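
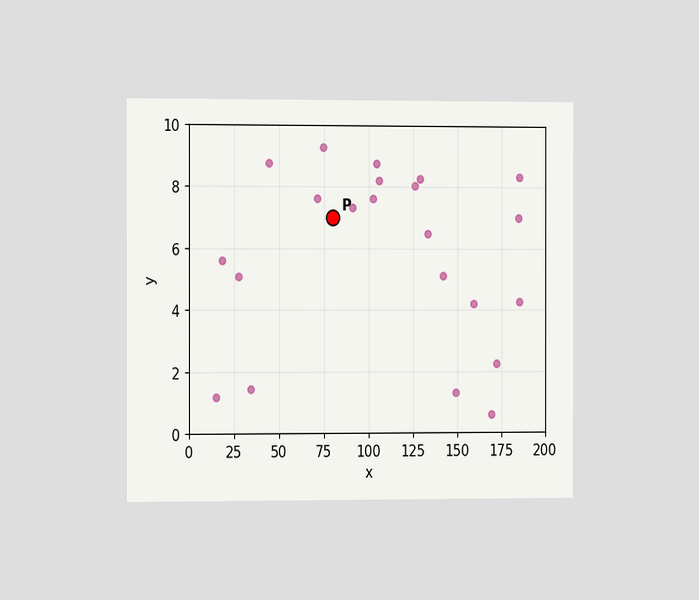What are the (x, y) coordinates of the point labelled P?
The chart is viewed slightly from the left. Following the gridlines from P to each axis, P sits at (80, 7).

(80, 7)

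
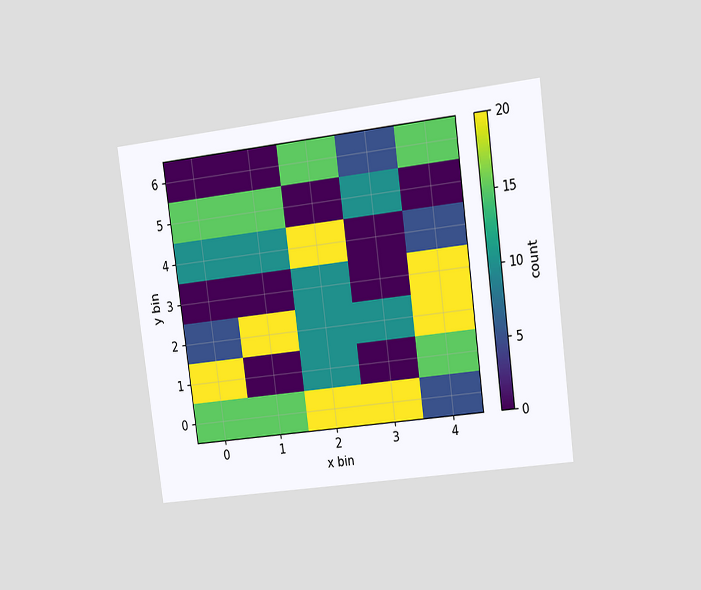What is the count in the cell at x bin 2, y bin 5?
0

The chart is tilted about 7° counter-clockwise and viewed slightly from the right. Matching the cell (2, 5) against the colorbar gives 0.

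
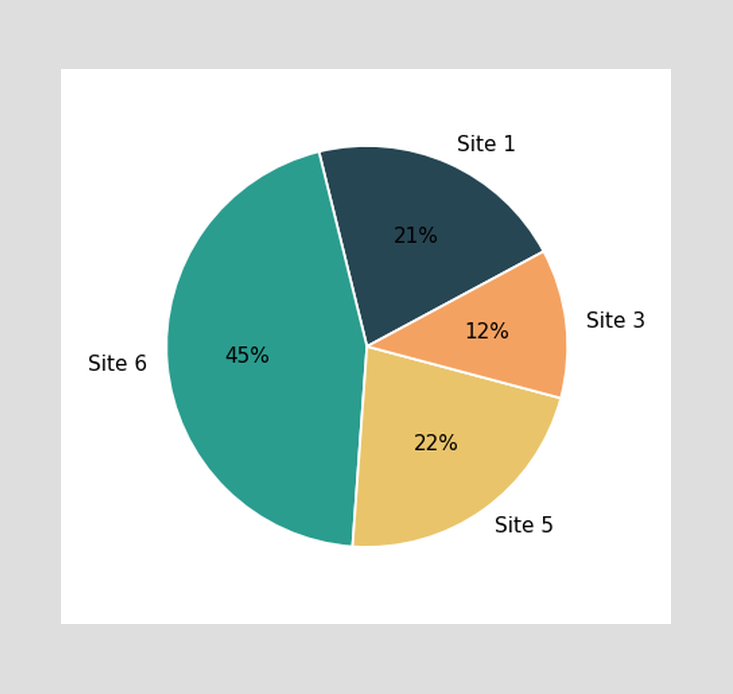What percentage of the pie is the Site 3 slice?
The Site 3 slice takes up 12% of the pie.

12%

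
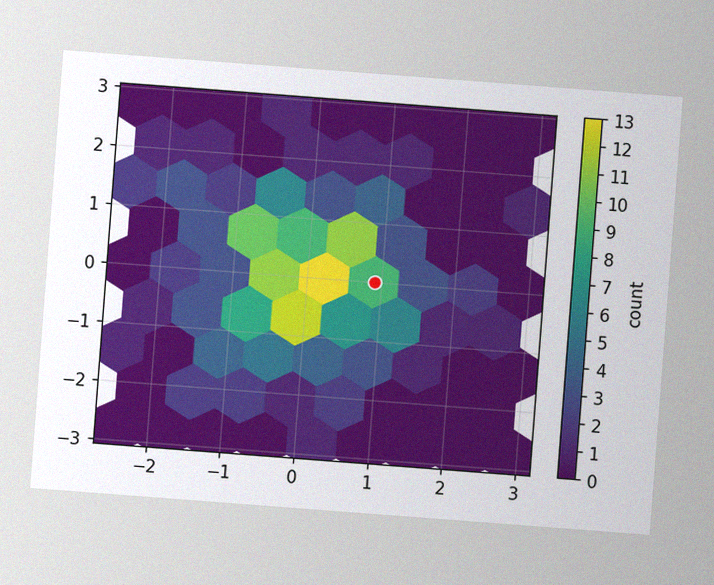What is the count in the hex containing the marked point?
The chart is tilted about 4° clockwise, with some photo noise. The marked hex reads 9 on the colorbar.

9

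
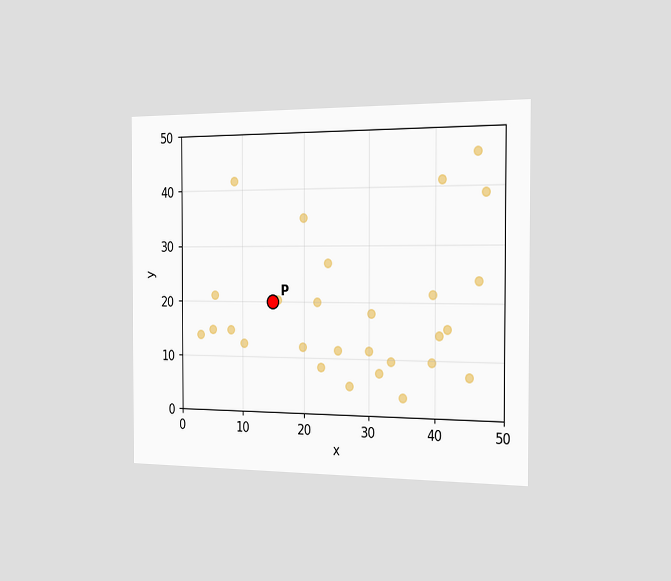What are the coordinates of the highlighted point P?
The chart is viewed slightly from the right. Following the gridlines from P to each axis, P sits at (15, 20).

(15, 20)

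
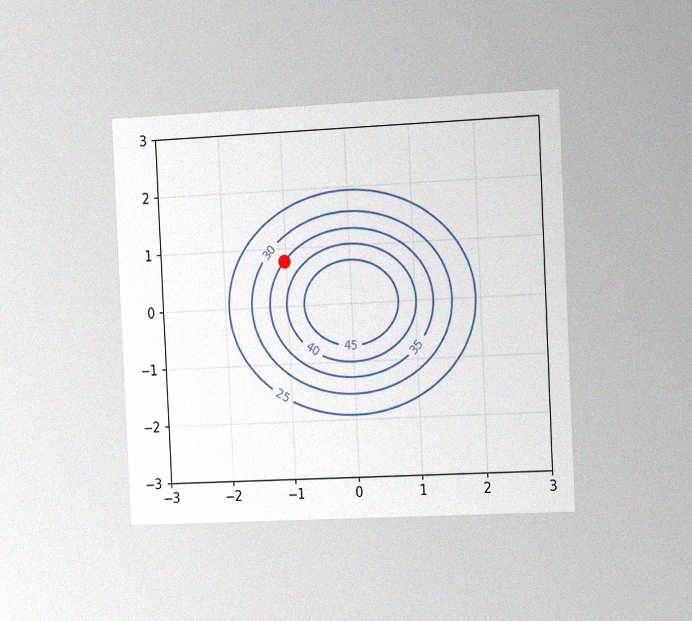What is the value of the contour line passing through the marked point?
The chart is tilted about 3° counter-clockwise and viewed slightly from the right, with some photo noise. The marked point sits on the contour labelled 35.

35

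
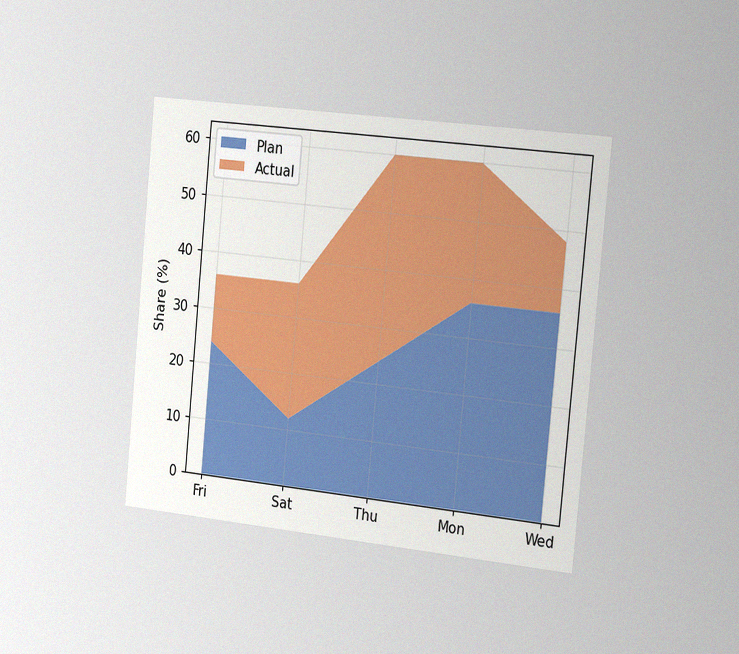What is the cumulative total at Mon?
The chart is tilted about 5° clockwise and viewed slightly from the right, with some photo noise. The stacked total at Mon reaches 60%.

60%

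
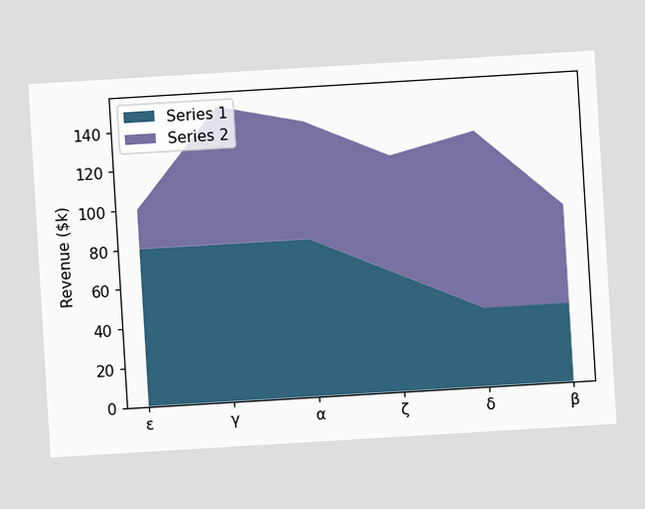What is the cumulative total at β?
$90k

The chart is tilted about 3° counter-clockwise. The stacked total at β reaches $90k.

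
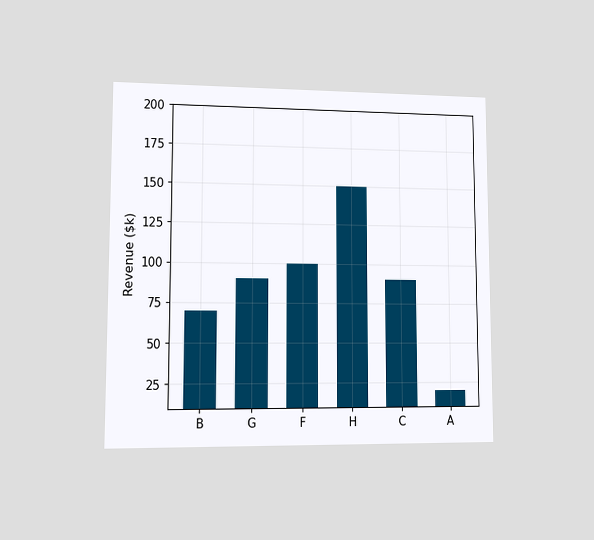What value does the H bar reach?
The chart is viewed at a slight angle. Reading along the chart's y-axis, the H bar reaches $150k.

$150k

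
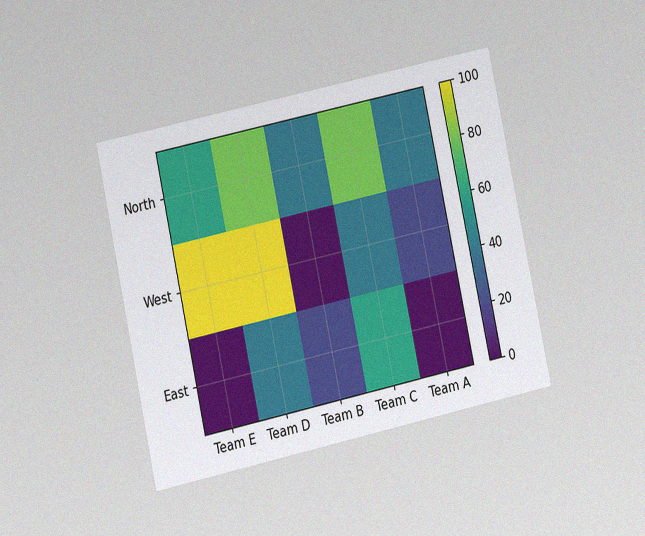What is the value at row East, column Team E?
0

The chart is tilted about 12° counter-clockwise and viewed at a slight angle, with some photo noise. Matching cell (East, Team E) against the colorbar gives 0.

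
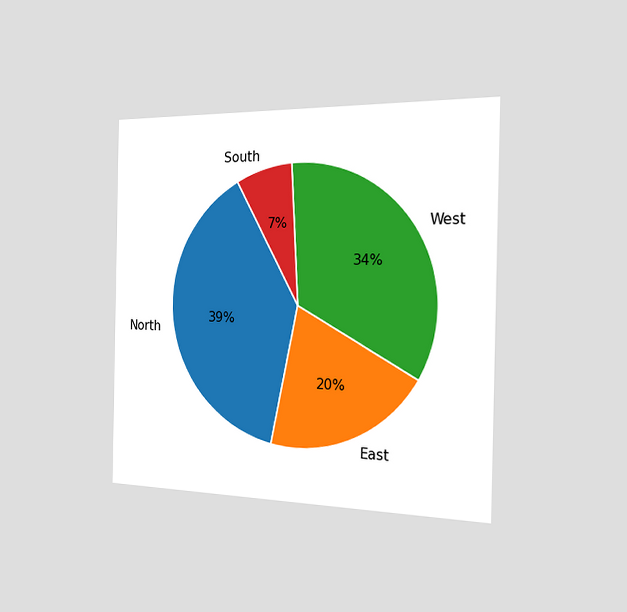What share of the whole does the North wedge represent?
The chart is viewed slightly from the right. The North slice takes up 39% of the pie.

39%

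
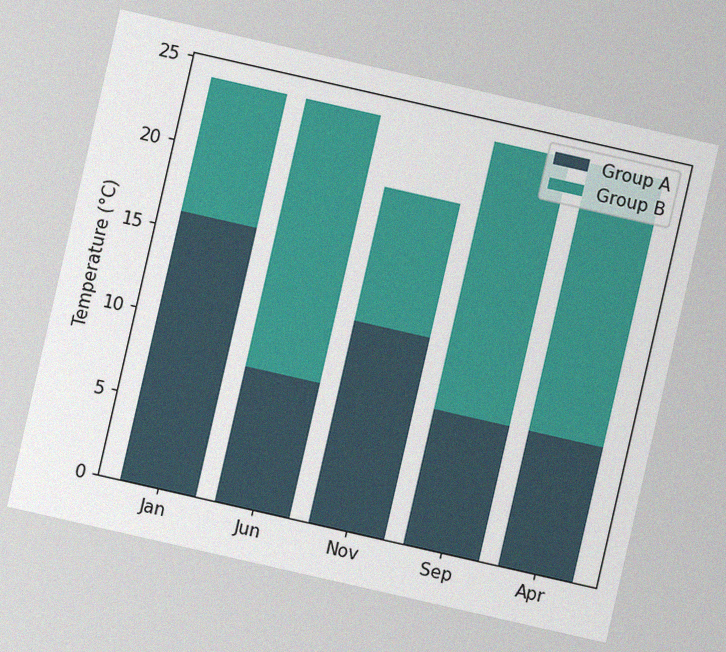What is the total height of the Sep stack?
24°C

The chart is tilted about 13° clockwise, with some photo noise. The Sep stack's top reaches 24°C on the y-axis.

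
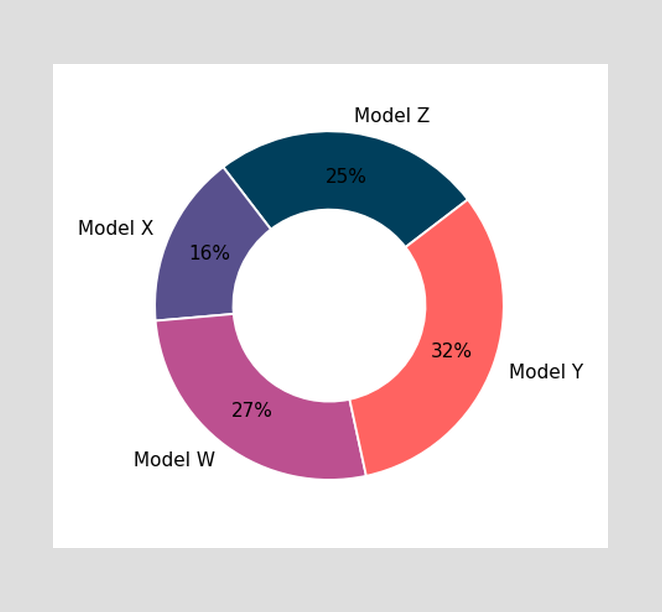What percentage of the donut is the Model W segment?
27%

The Model W segment takes up 27% of the ring.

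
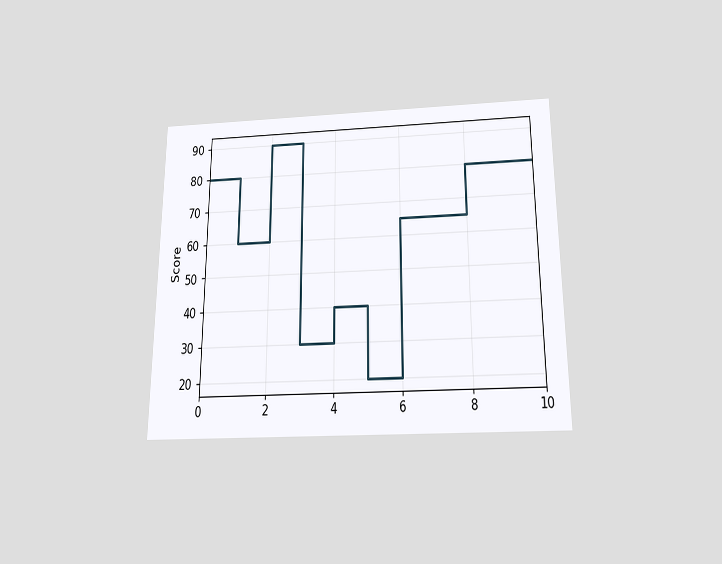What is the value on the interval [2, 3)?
The chart is viewed slightly from below. On [2, 3) the step sits at 90.

90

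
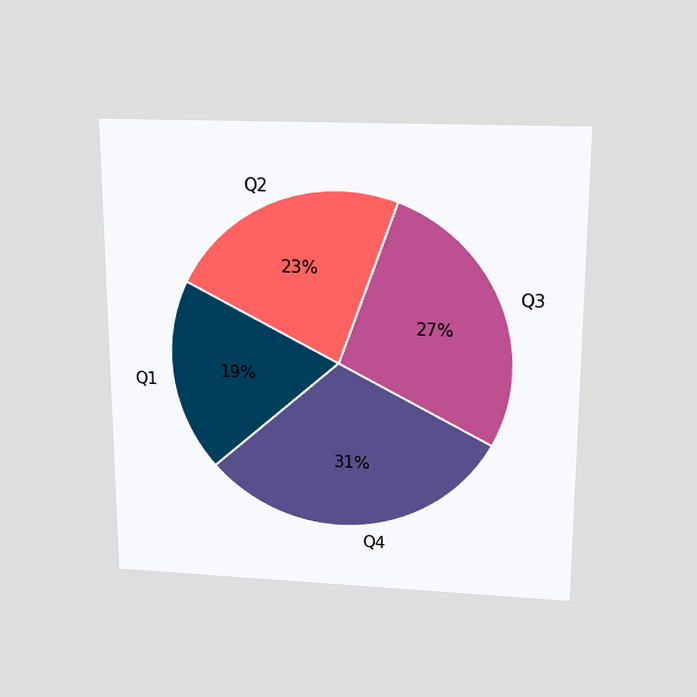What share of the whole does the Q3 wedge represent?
27%

The chart is viewed slightly from above. The Q3 slice takes up 27% of the pie.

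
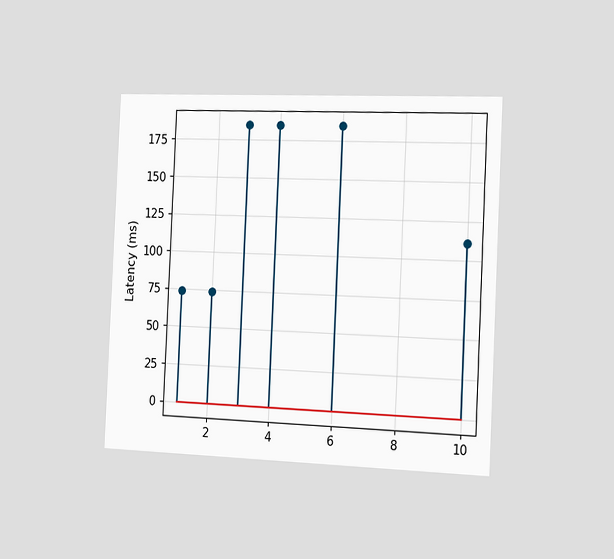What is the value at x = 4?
The chart is tilted about 3° clockwise and viewed slightly from the right. The stem at x=4 reaches 185ms.

185ms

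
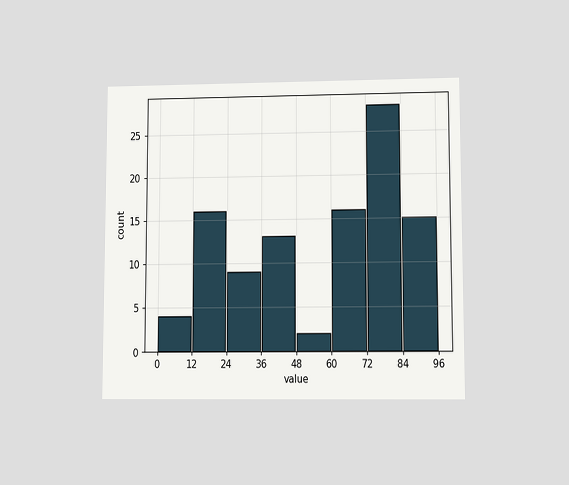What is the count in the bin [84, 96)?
15

The chart is viewed at a slight angle. The [84, 96) bin has height 15.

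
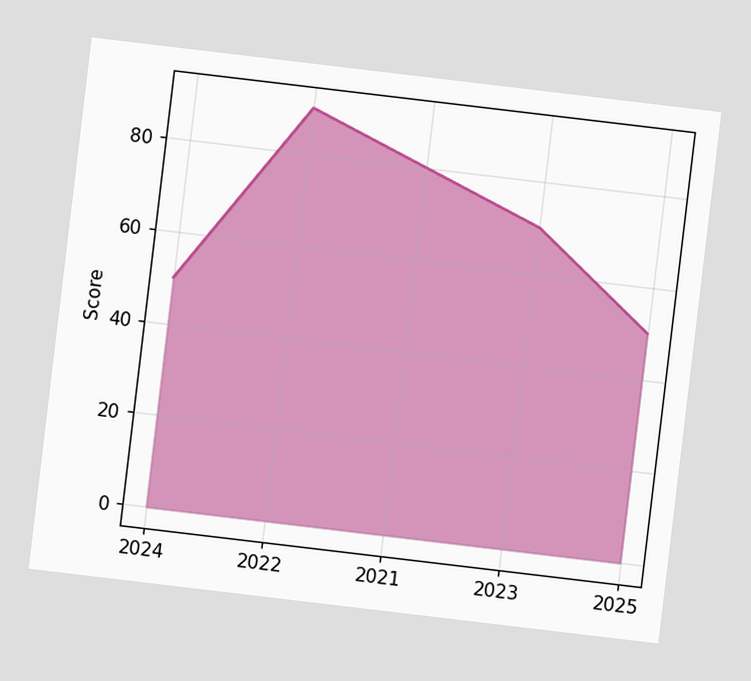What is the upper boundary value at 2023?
70

The chart is tilted about 7° clockwise. At 2023 the upper boundary is at 70.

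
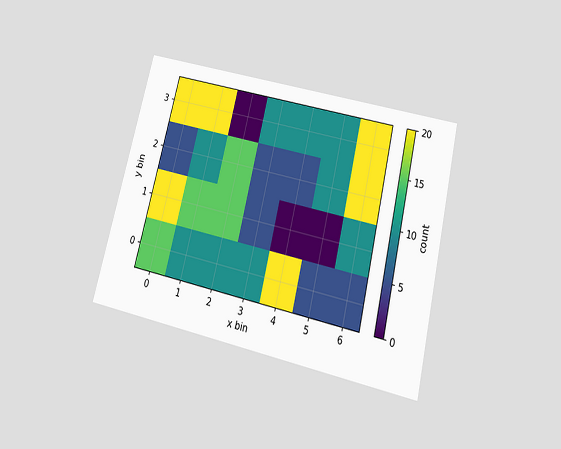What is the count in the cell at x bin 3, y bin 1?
The chart is tilted about 14° clockwise and viewed slightly from below. Matching the cell (3, 1) against the colorbar gives 5.

5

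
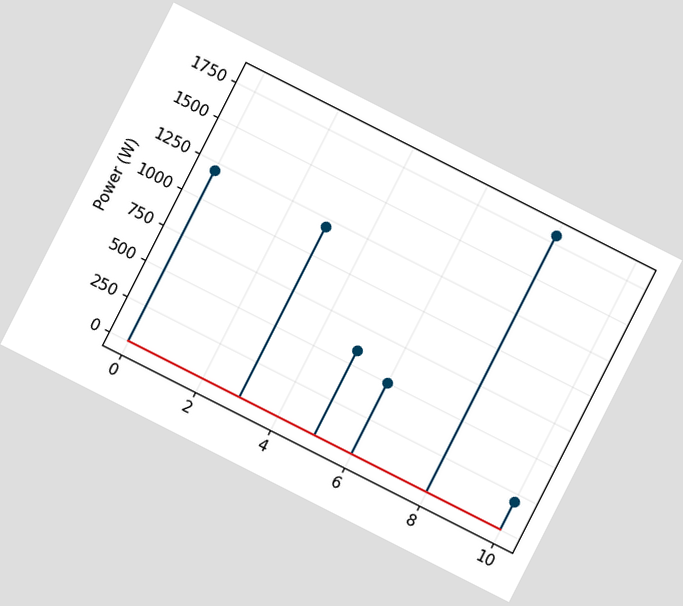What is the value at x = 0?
The chart is tilted about 27° clockwise. The stem at x=0 reaches 1200W.

1200W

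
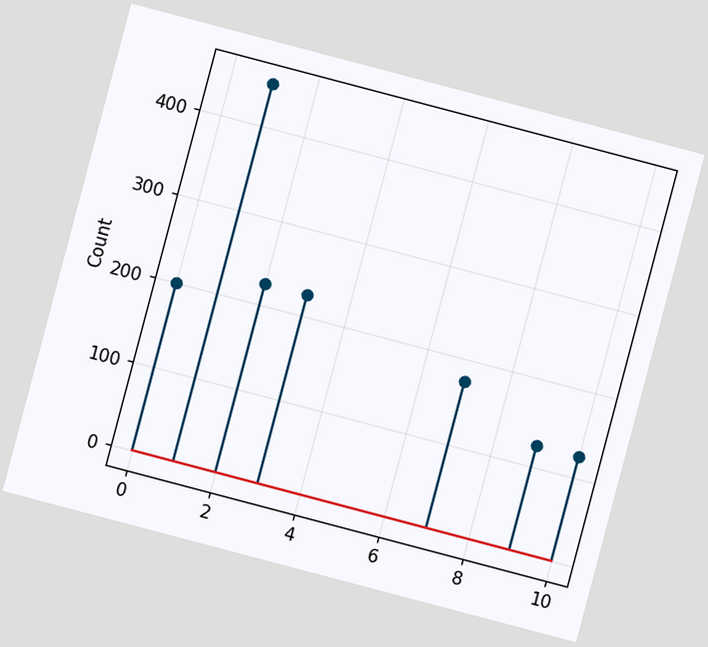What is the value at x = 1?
450

The chart is tilted about 15° clockwise. The stem at x=1 reaches 450.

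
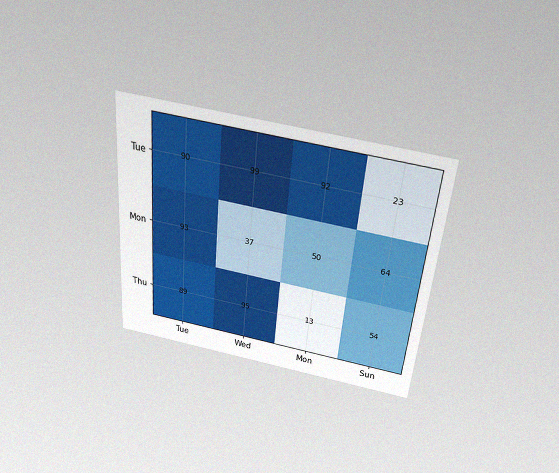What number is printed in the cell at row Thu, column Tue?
89

The chart is tilted about 5° clockwise and viewed slightly from above, with some photo noise. The (Thu, Tue) cell reads 89.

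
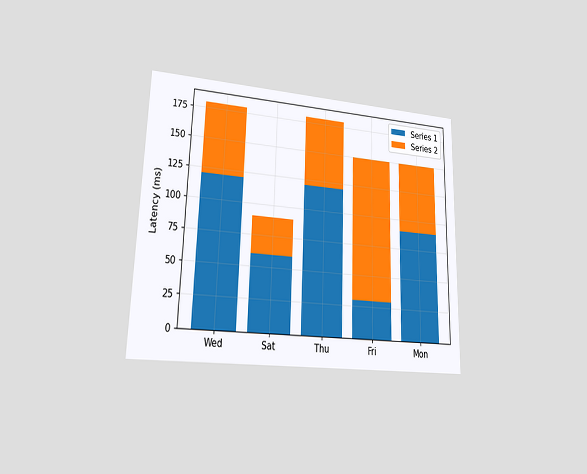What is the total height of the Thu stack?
180ms

The chart is viewed at a slight angle. The Thu stack's top reaches 180ms on the y-axis.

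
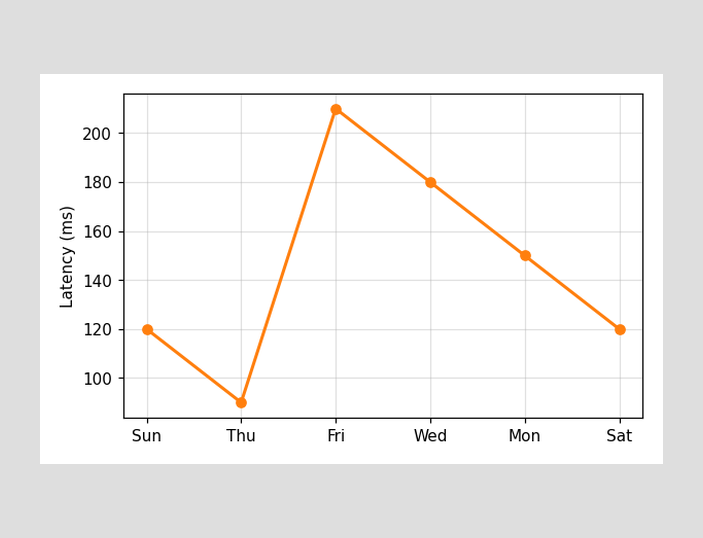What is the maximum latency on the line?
210ms

The highest point is at Fri, and reading across to the y-axis gives 210ms.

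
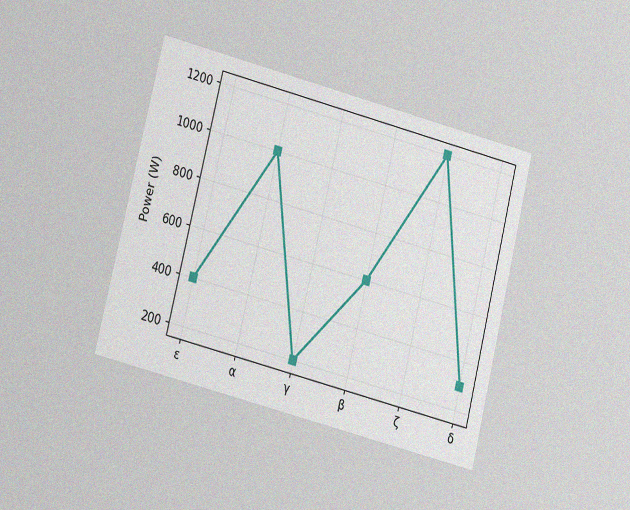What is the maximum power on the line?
1200W

The chart is tilted about 14° clockwise and viewed at a slight angle, with some photo noise. The highest point is at ζ, and reading across to the y-axis gives 1200W.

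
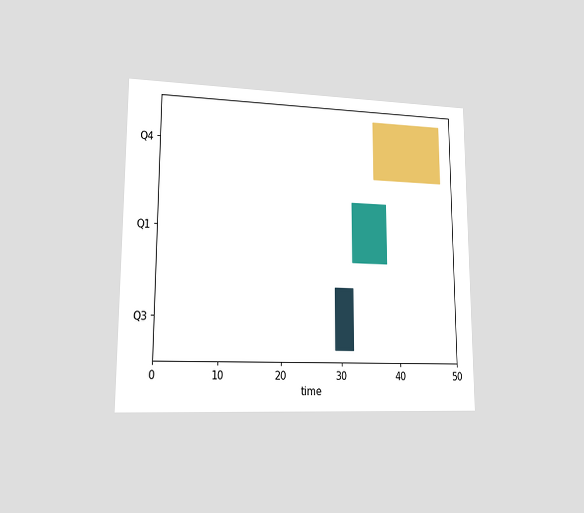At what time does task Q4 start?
The chart is viewed at a slight angle. The Q4 bar begins at t=36.

36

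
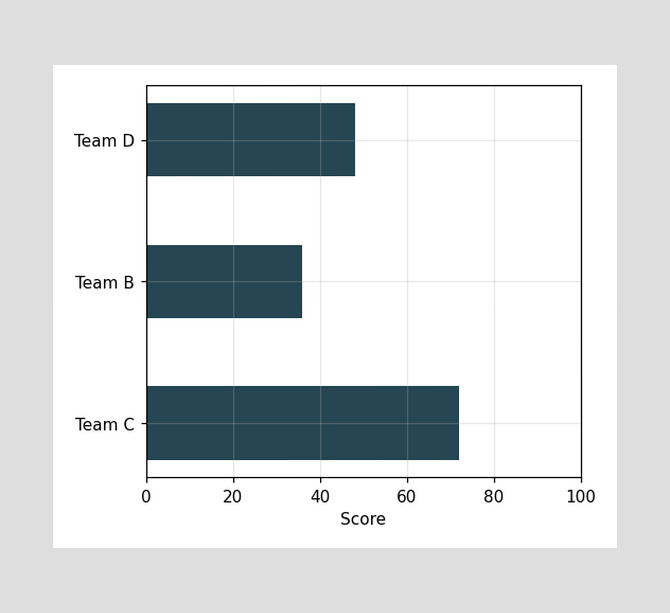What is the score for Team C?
Reading along the chart's x-axis, the Team C bar reaches 72.

72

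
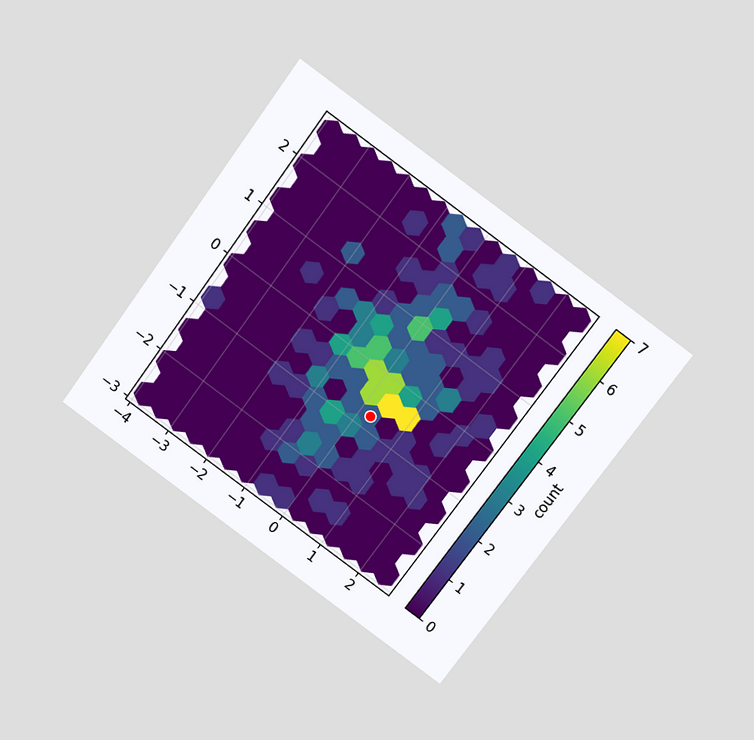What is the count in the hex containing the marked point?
2

The chart is tilted about 36° clockwise and viewed slightly from above. The marked hex reads 2 on the colorbar.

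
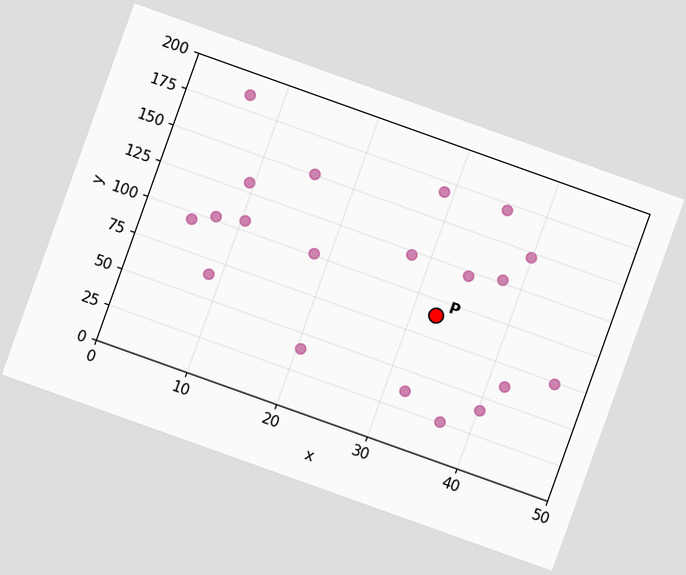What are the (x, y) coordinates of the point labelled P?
The chart is tilted about 20° clockwise. Following the gridlines from P to each axis, P sits at (32.5, 90).

(32.5, 90)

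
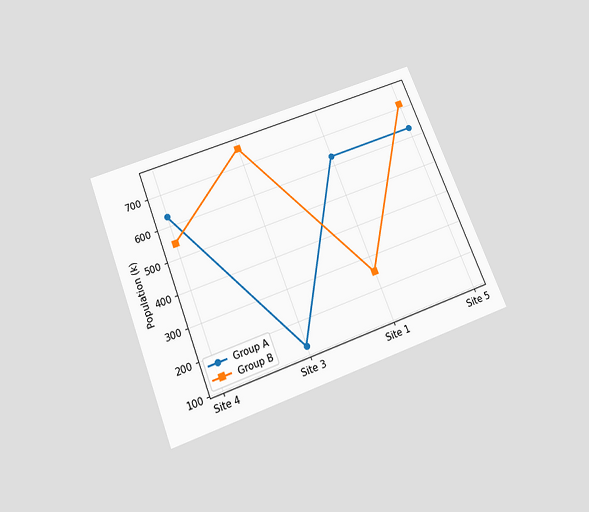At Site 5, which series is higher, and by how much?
Group B, by 84k

The chart is tilted about 21° counter-clockwise and viewed slightly from below. At Site 5, Group B sits above the other line by 84k.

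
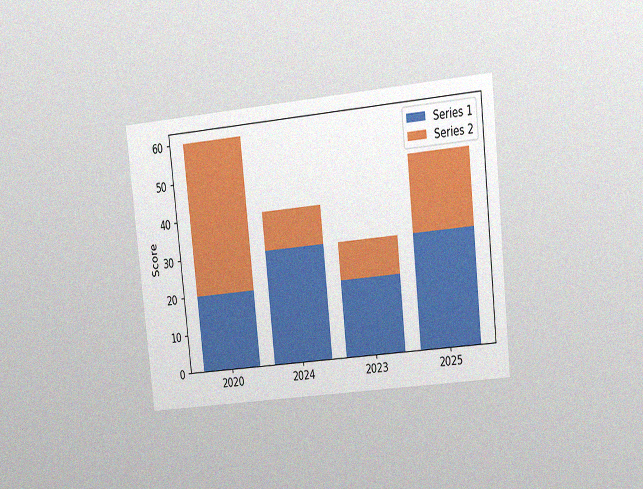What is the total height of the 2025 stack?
The chart is tilted about 6° counter-clockwise and viewed at a slight angle, with some photo noise. The 2025 stack's top reaches 50 on the y-axis.

50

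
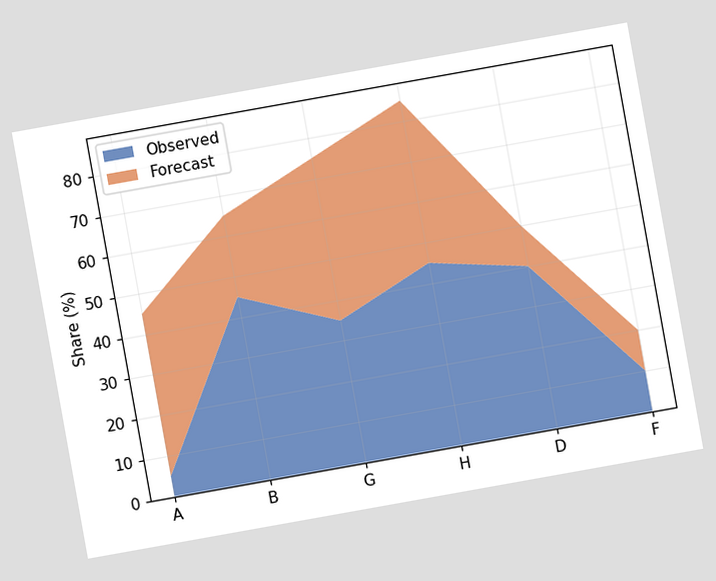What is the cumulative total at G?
75%

The chart is tilted about 10° counter-clockwise. The stacked total at G reaches 75%.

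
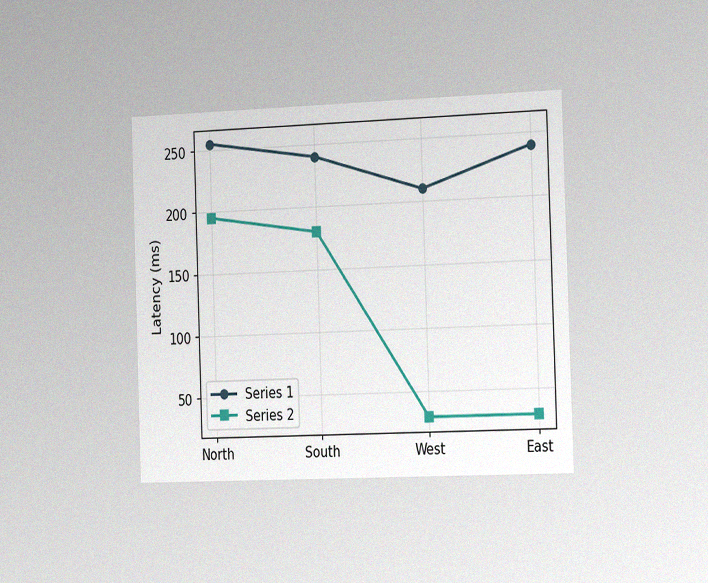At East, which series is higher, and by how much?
Series 1, by 210ms

The chart is viewed slightly from the right, with some photo noise. At East, Series 1 sits above the other line by 210ms.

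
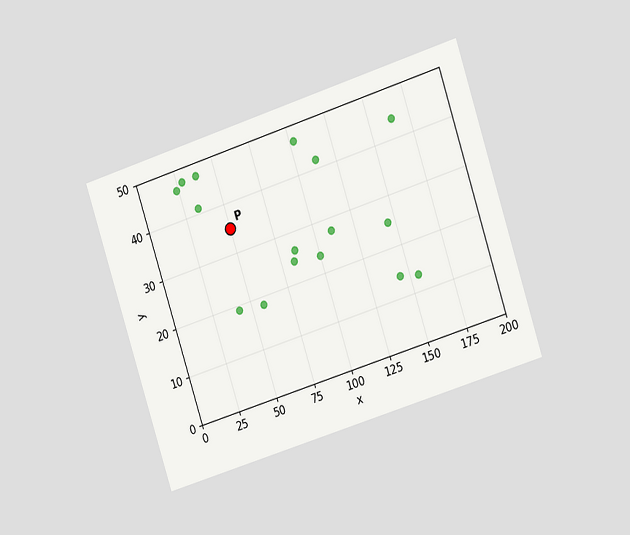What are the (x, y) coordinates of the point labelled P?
(50, 35)

The chart is tilted about 18° counter-clockwise and viewed slightly from the right. Following the gridlines from P to each axis, P sits at (50, 35).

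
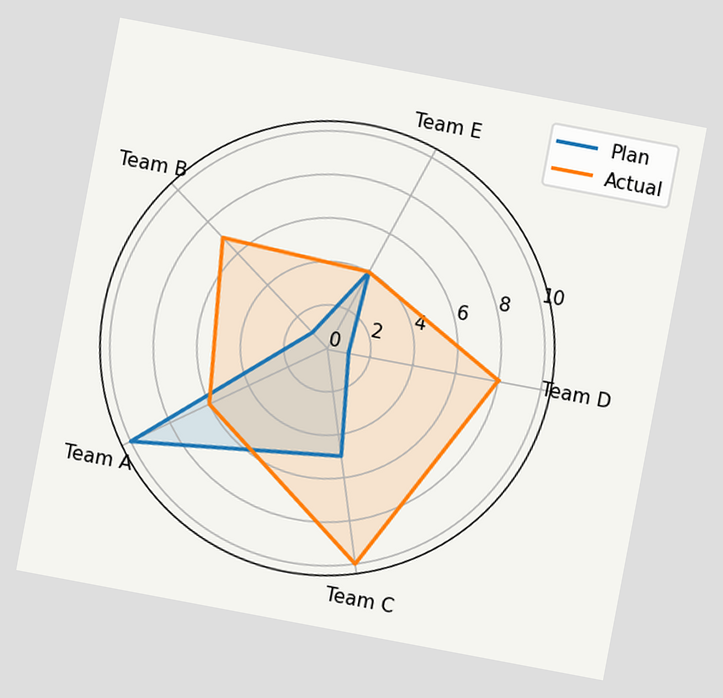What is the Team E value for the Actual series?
The chart is tilted about 11° clockwise. On the Team E axis, Actual reaches 4.

4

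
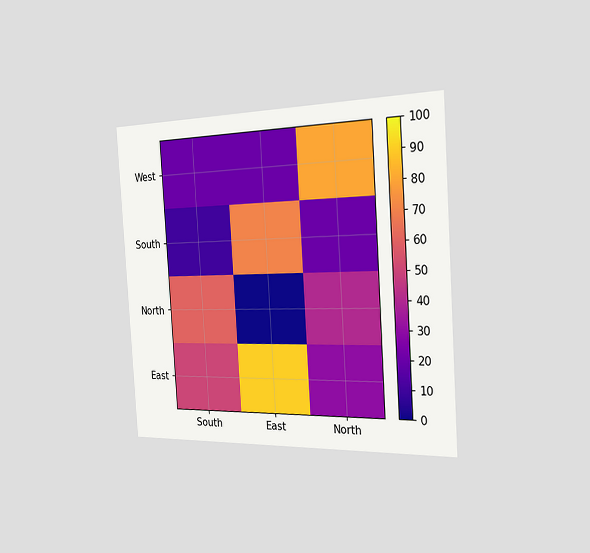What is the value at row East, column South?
The chart is tilted about 4° counter-clockwise and viewed slightly from the right. Matching cell (East, South) against the colorbar gives 50.

50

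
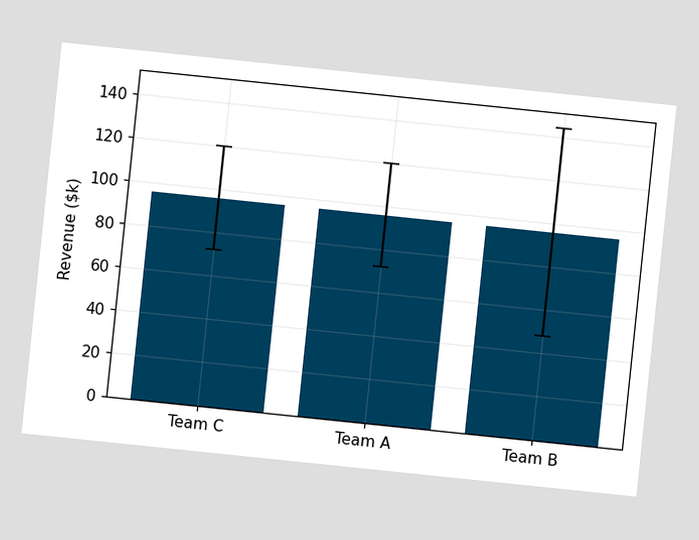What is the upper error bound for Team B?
$144k

The chart is tilted about 6° clockwise. The Team B bar's upper whisker reaches $144k.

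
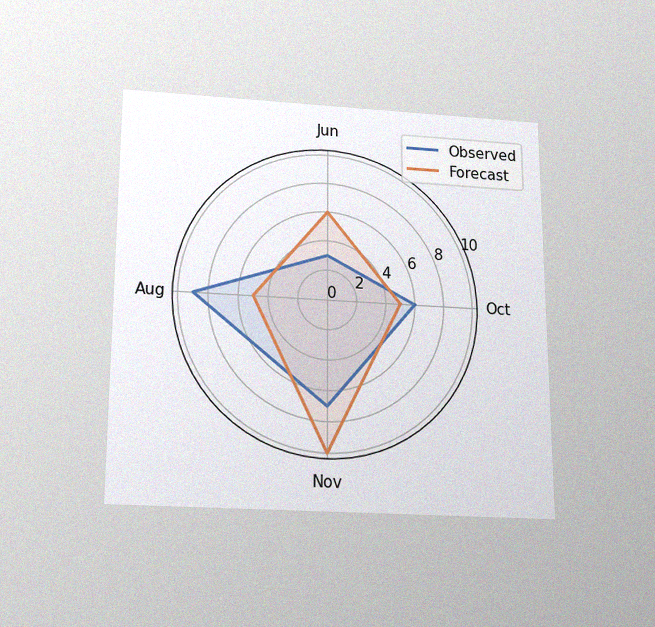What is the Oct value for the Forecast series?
The chart is viewed slightly from below, with some photo noise. On the Oct axis, Forecast reaches 5.

5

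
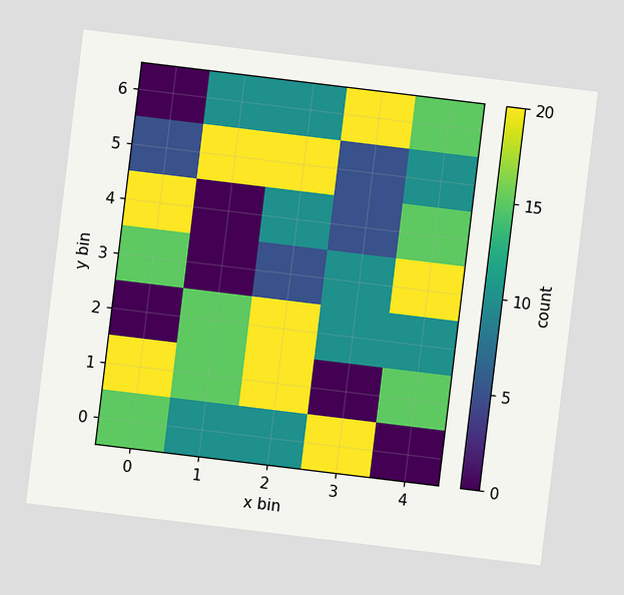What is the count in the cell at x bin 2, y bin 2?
The chart is tilted about 7° clockwise. Matching the cell (2, 2) against the colorbar gives 20.

20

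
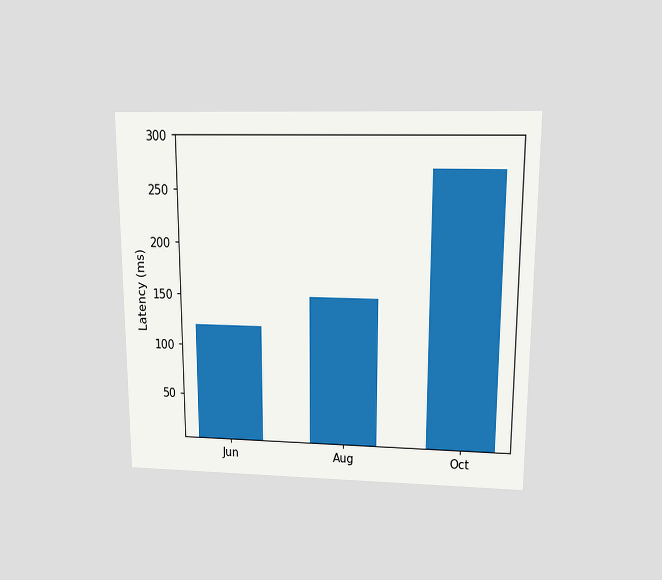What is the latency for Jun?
120ms

The chart is viewed slightly from above. Reading along the chart's y-axis, the Jun bar reaches 120ms.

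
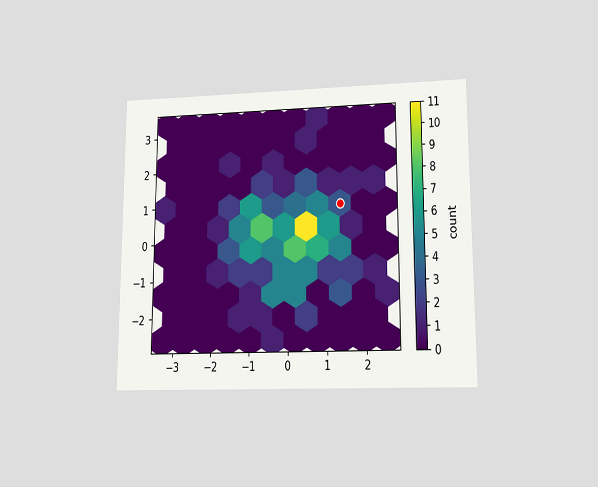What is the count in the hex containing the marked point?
The chart is viewed at a slight angle. The marked hex reads 3 on the colorbar.

3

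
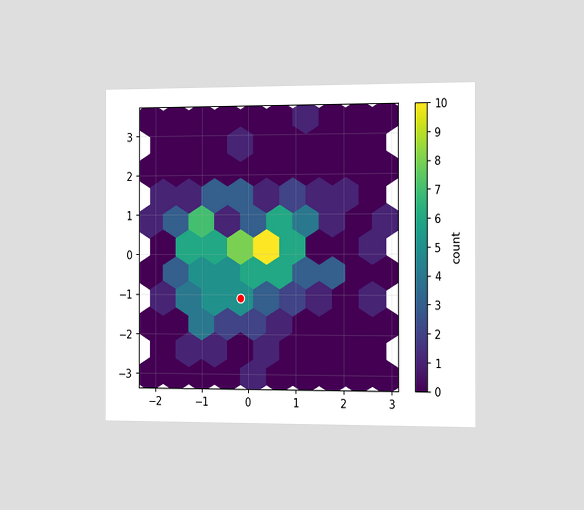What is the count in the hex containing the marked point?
5

The chart is viewed slightly from the right. The marked hex reads 5 on the colorbar.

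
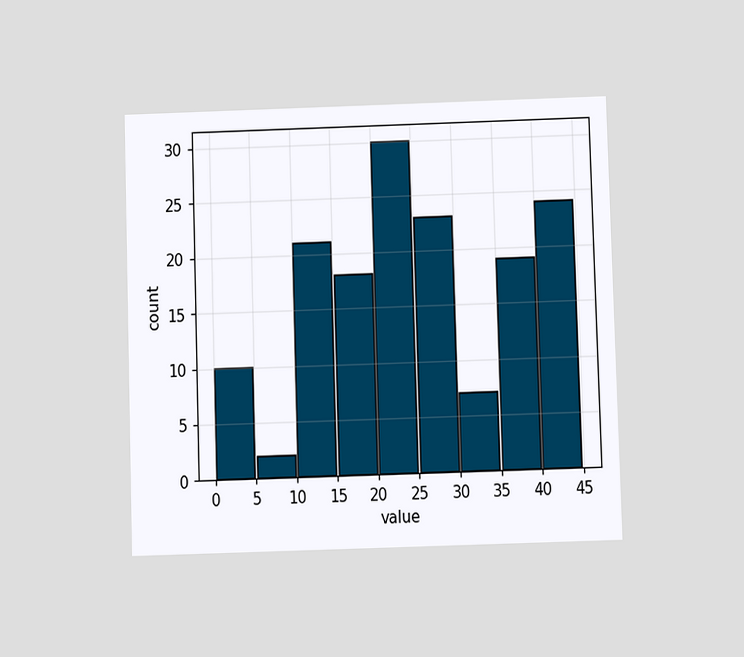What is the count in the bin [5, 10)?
2

The chart is viewed slightly from below. The [5, 10) bin has height 2.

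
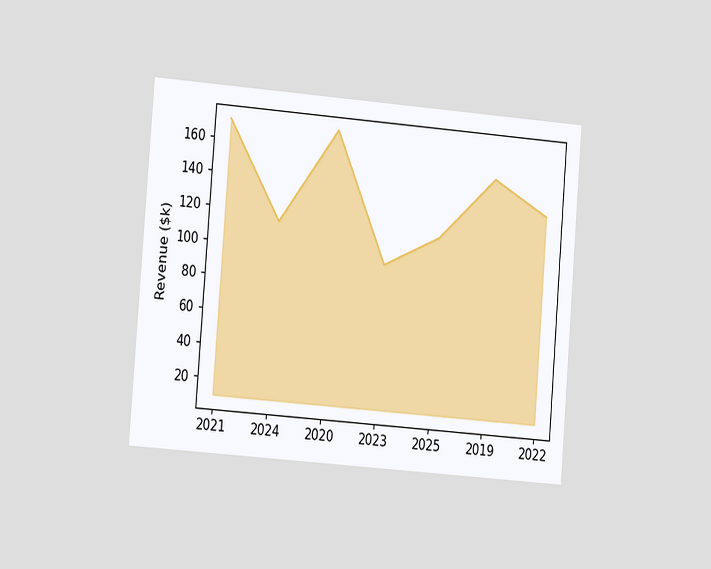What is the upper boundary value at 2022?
$133k

The chart is tilted about 5° clockwise and viewed at a slight angle. At 2022 the upper boundary is at $133k.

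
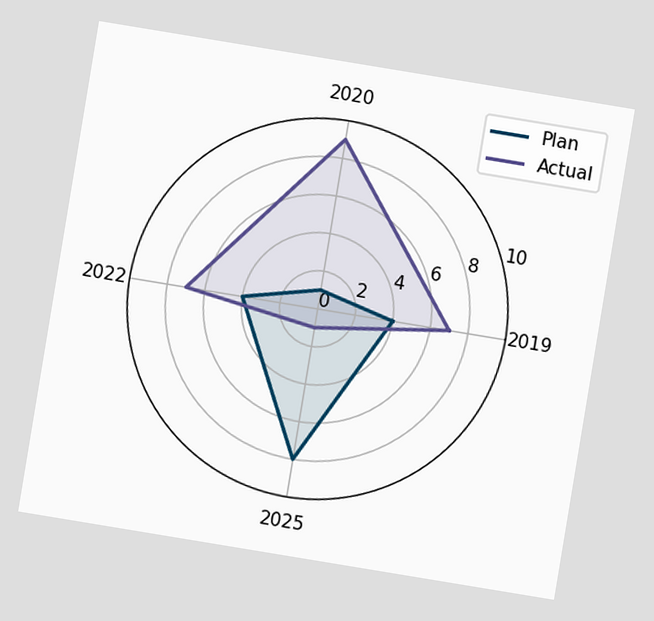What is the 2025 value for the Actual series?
The chart is tilted about 9° clockwise. On the 2025 axis, Actual reaches 1.

1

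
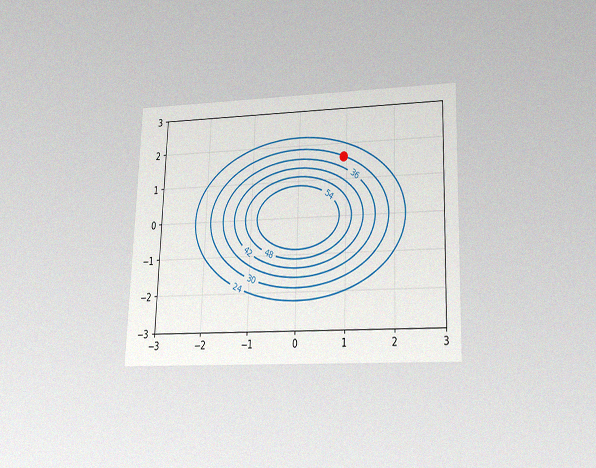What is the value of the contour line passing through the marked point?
30

The chart is viewed slightly from below, with some photo noise. The marked point sits on the contour labelled 30.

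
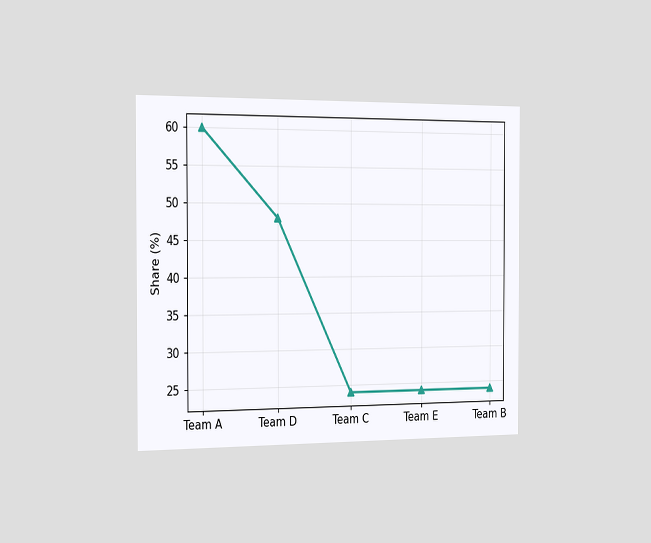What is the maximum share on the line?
60%

The chart is viewed slightly from the left. The highest point is at Team A, and reading across to the y-axis gives 60%.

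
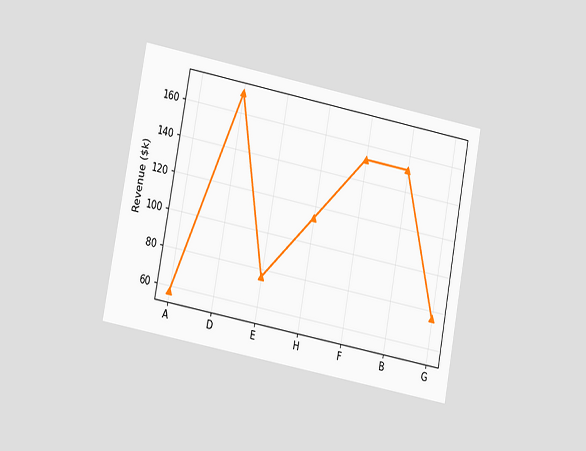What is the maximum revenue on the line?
The chart is tilted about 11° clockwise and viewed at a slight angle. The highest point is at D, and reading across to the y-axis gives $171k.

$171k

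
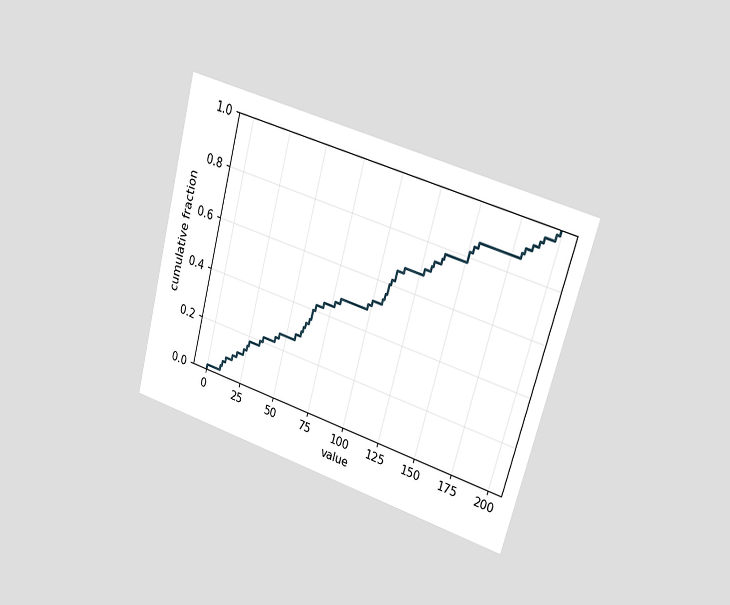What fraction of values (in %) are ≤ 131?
The chart is tilted about 16° clockwise and viewed slightly from the right. At x=131 the ECDF step is at 72%.

72%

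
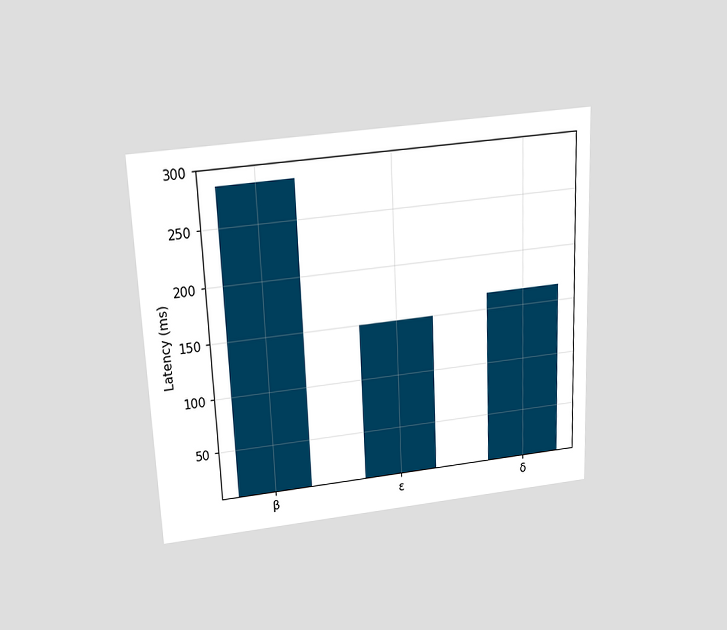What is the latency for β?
285ms

The chart is tilted about 2° counter-clockwise and viewed slightly from above. Reading along the chart's y-axis, the β bar reaches 285ms.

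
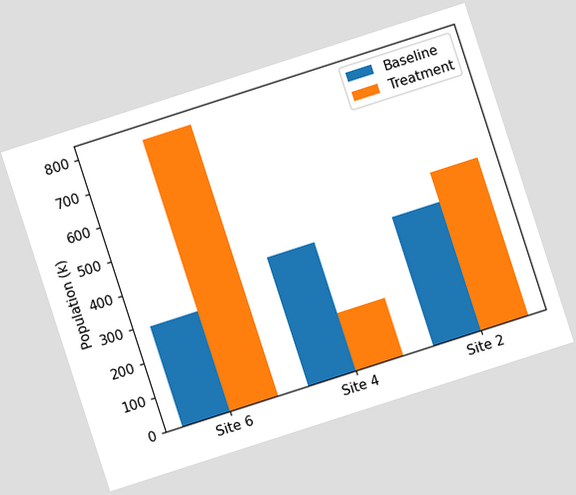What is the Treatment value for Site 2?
The chart is tilted about 18° counter-clockwise. The Treatment bar at Site 2 reaches 462k on the y-axis.

462k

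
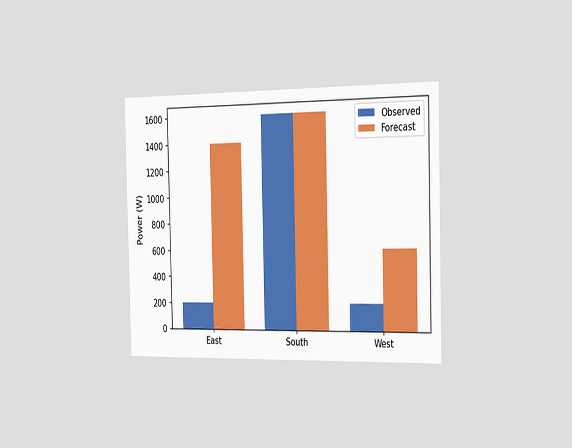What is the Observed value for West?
200W

The chart is viewed slightly from the right. The Observed bar at West reaches 200W on the y-axis.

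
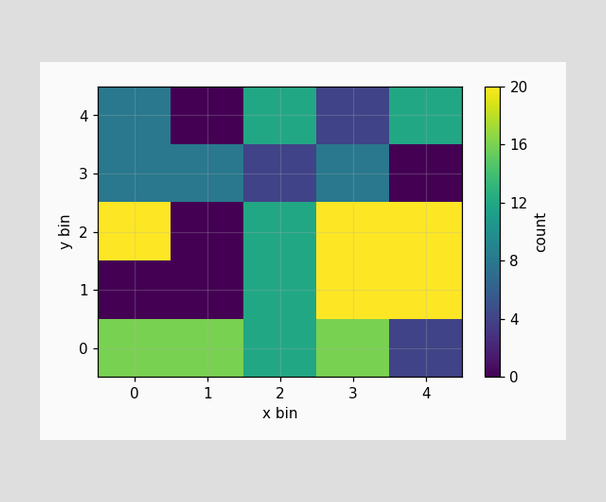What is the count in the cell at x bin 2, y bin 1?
12

Matching the cell (2, 1) against the colorbar gives 12.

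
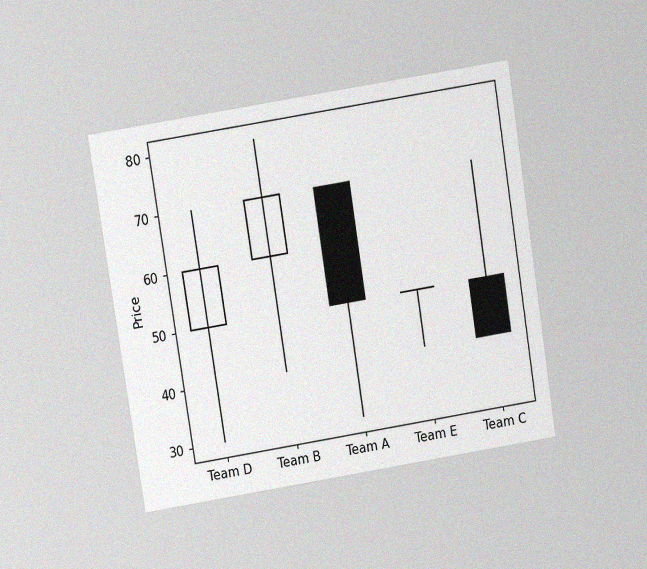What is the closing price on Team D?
60

The chart is tilted about 9° counter-clockwise and viewed at a slight angle, with some photo noise. The Team D candle closes at 60.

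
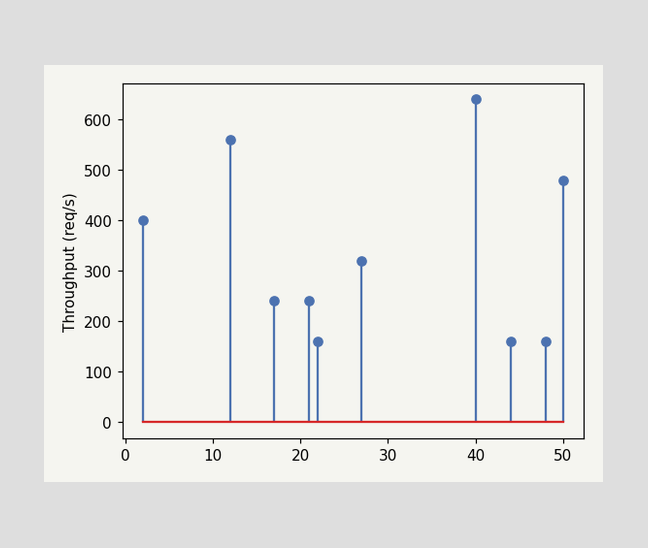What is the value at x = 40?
640req/s

The stem at x=40 reaches 640req/s.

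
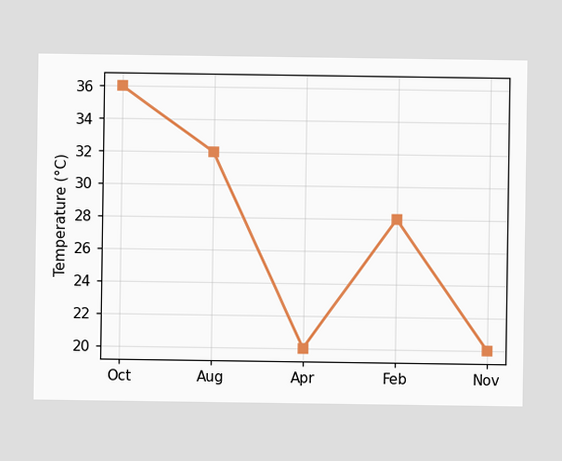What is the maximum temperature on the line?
36°C

The highest point is at Oct, and reading across to the y-axis gives 36°C.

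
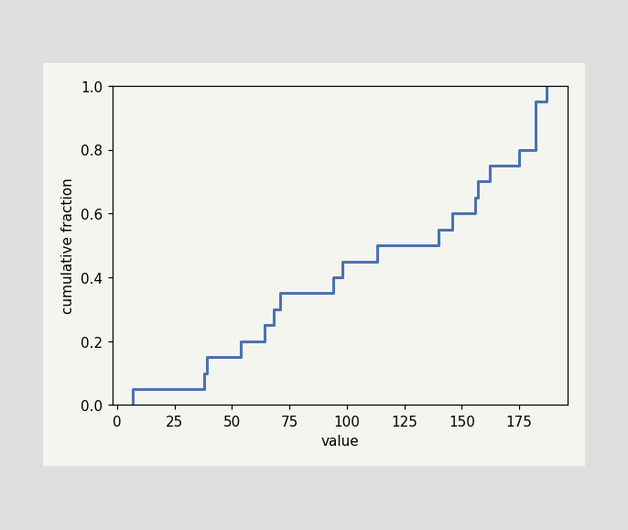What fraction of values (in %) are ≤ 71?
At x=71 the ECDF step is at 35%.

35%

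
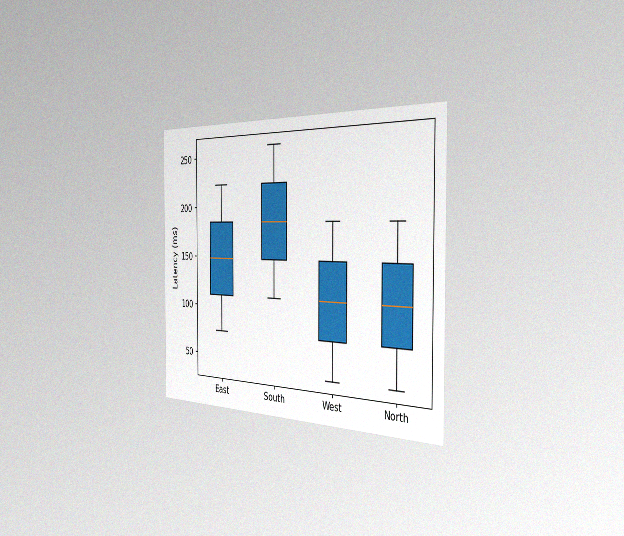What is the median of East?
148ms

The chart is viewed slightly from the right, with some photo noise. The median line in the East box sits at 148ms.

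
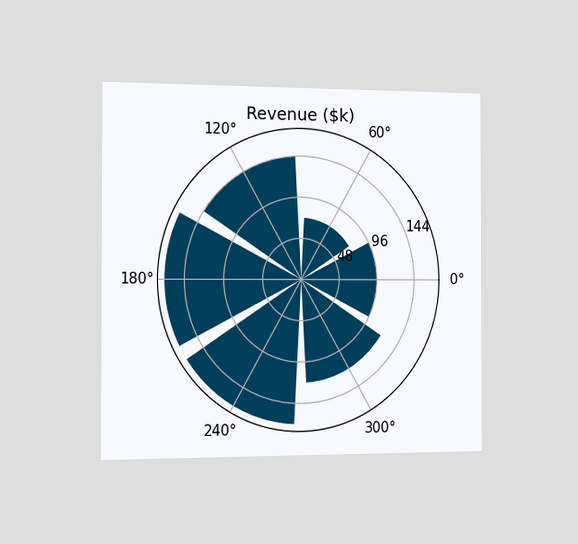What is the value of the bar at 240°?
The chart is viewed slightly from the left. The bar at 240° reaches $168k on the radial axis.

$168k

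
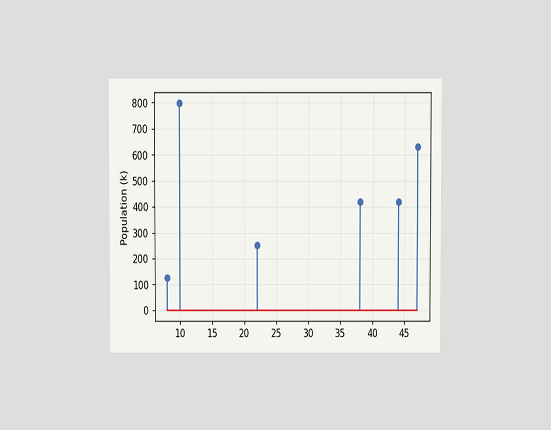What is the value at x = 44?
The chart is viewed slightly from above. The stem at x=44 reaches 420k.

420k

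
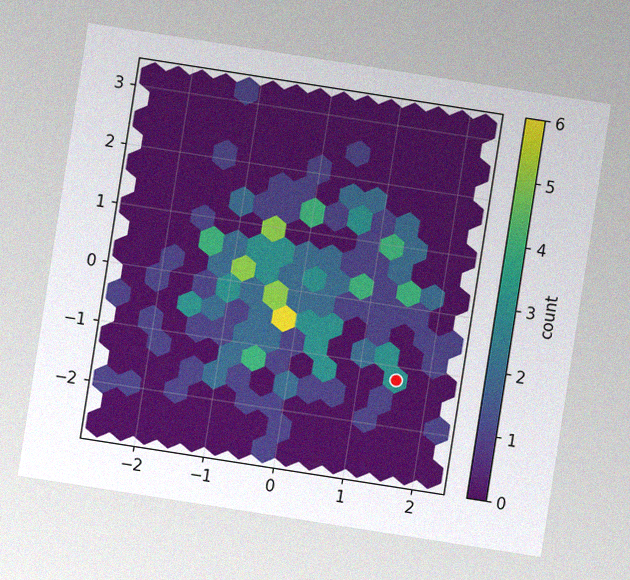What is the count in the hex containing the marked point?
The chart is tilted about 9° clockwise, with some photo noise. The marked hex reads 3 on the colorbar.

3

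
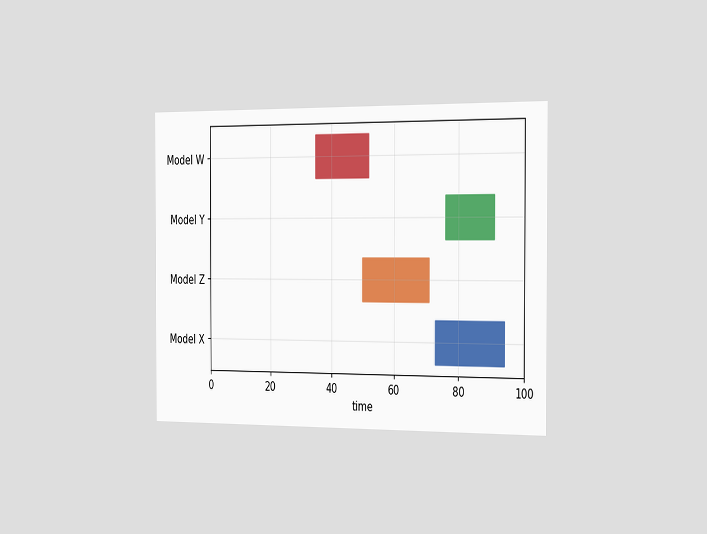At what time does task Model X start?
73

The chart is viewed slightly from the right. The Model X bar begins at t=73.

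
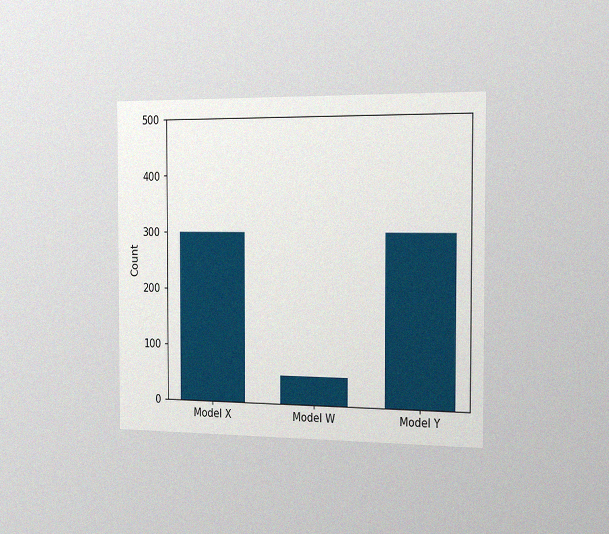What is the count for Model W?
50

The chart is viewed slightly from the right, with some photo noise. Reading along the chart's y-axis, the Model W bar reaches 50.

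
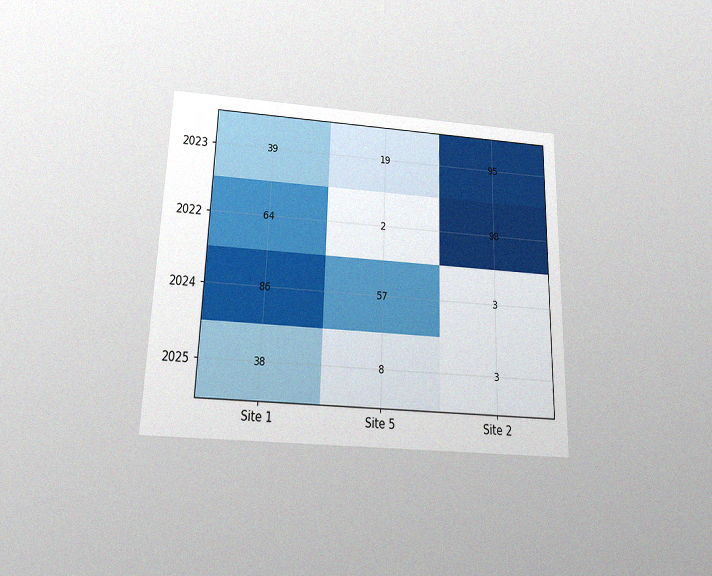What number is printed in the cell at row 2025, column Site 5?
The chart is viewed slightly from below, with some photo noise. The (2025, Site 5) cell reads 8.

8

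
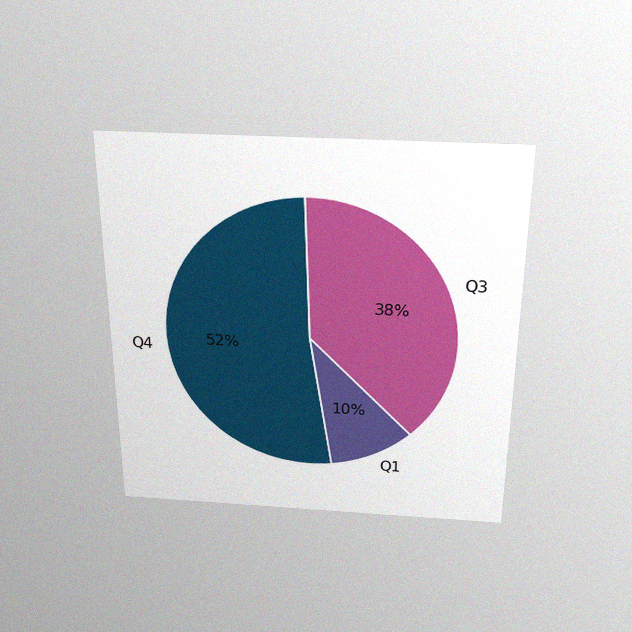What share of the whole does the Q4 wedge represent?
52%

The chart is viewed slightly from above, with some photo noise. The Q4 slice takes up 52% of the pie.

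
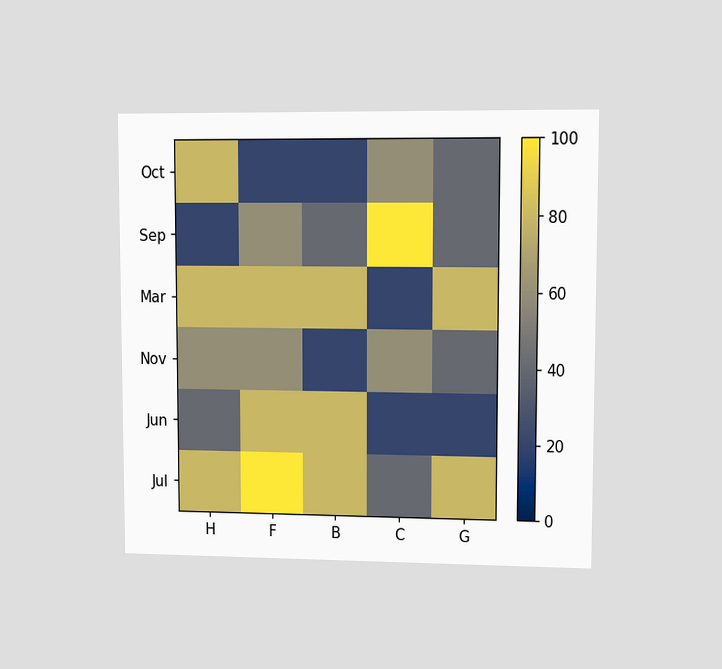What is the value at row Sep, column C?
The chart is viewed at a slight angle. Matching cell (Sep, C) against the colorbar gives 100.

100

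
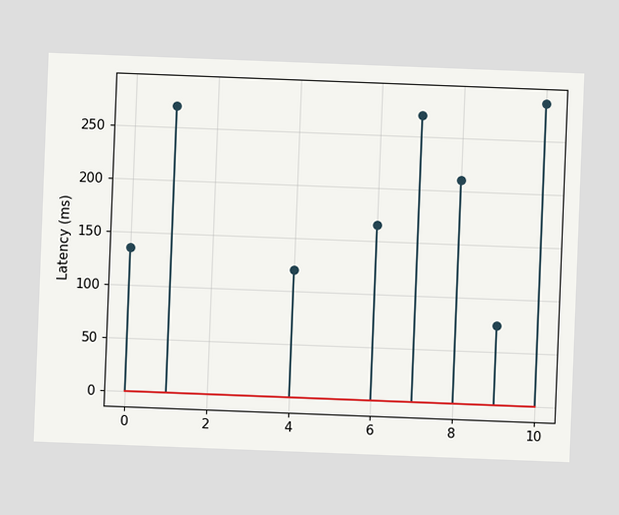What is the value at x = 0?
135ms

The chart is tilted about 2° clockwise. The stem at x=0 reaches 135ms.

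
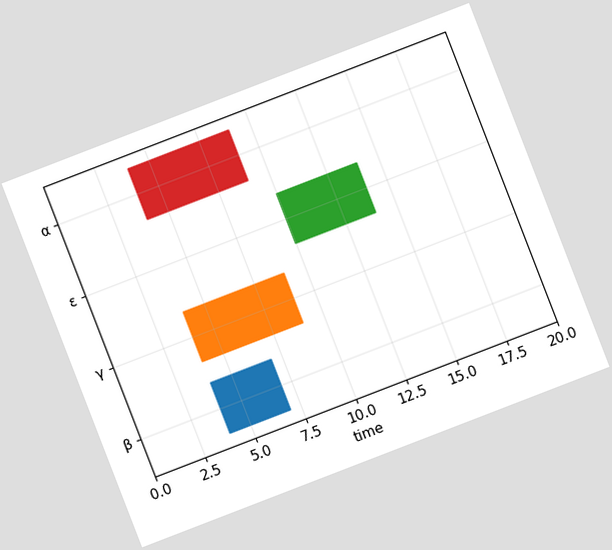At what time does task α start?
4

The chart is tilted about 21° counter-clockwise. The α bar begins at t=4.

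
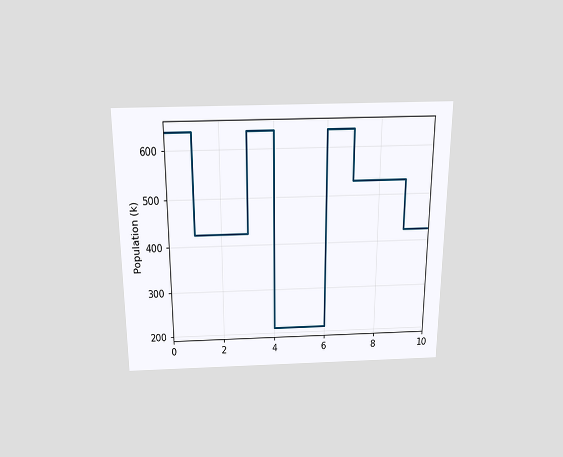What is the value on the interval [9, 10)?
424k

The chart is viewed slightly from above. On [9, 10) the step sits at 424k.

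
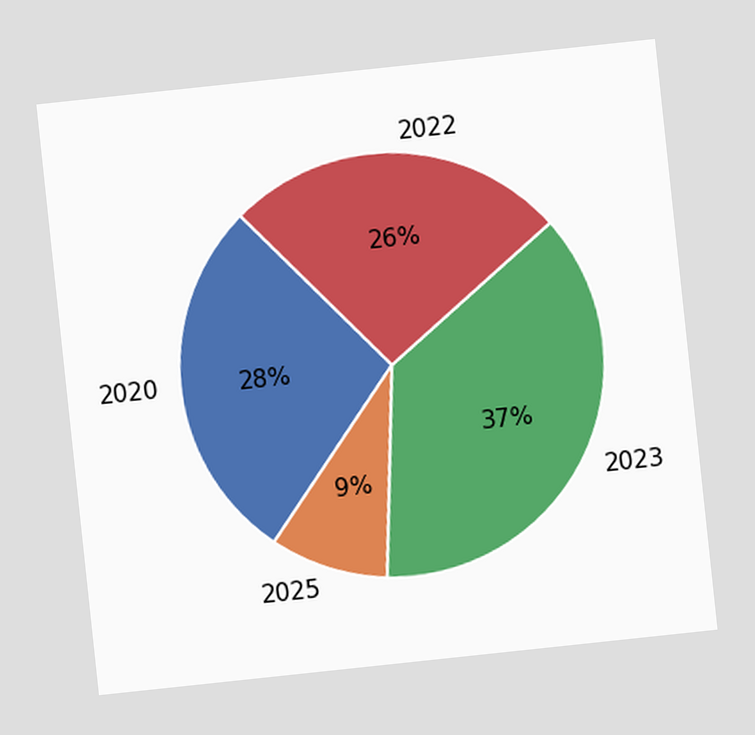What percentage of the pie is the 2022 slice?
The chart is tilted about 6° counter-clockwise. The 2022 slice takes up 26% of the pie.

26%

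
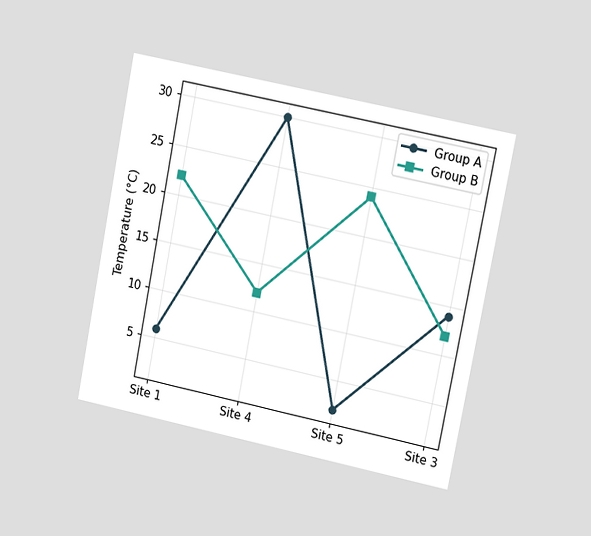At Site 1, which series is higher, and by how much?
Group B, by 16°C

The chart is tilted about 11° clockwise and viewed slightly from the right. At Site 1, Group B sits above the other line by 16°C.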